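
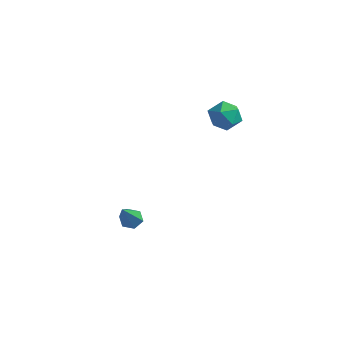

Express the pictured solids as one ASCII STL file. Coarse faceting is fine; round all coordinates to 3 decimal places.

solid 
facet normal -0.446 0.726 0.524
outer loop
vertex -0.592 4.601 3.237
vertex -1.295 4.276 3.088
vertex -0.89 4.062 3.73
endloop
endfacet
facet normal 0.208 0.595 0.776
outer loop
vertex -0.592 4.601 3.237
vertex -0.89 4.062 3.73
vertex -0.125 4.042 3.54
endloop
endfacet
facet normal 0.675 0.696 0.245
outer loop
vertex -0.592 4.601 3.237
vertex -0.125 4.042 3.54
vertex -0.057 4.243 2.781
endloop
endfacet
facet normal 0.308 0.890 -0.338
outer loop
vertex -0.592 4.601 3.237
vertex -0.057 4.243 2.781
vertex -0.781 4.387 2.501
endloop
endfacet
facet normal -0.385 0.908 -0.165
outer loop
vertex -0.592 4.601 3.237
vertex -0.781 4.387 2.501
vertex -1.295 4.276 3.088
endloop
endfacet
facet normal 0.238 -0.091 0.967
outer loop
vertex -0.125 4.042 3.54
vertex -0.89 4.062 3.73
vertex -0.539 3.373 3.579
endloop
endfacet
facet normal -0.821 0.121 0.558
outer loop
vertex -0.89 4.062 3.73
vertex -1.295 4.276 3.088
vertex -1.263 3.517 3.299
endloop
endfacet
facet normal -0.722 0.415 -0.554
outer loop
vertex -1.295 4.276 3.088
vertex -0.781 4.387 2.501
vertex -1.195 3.718 2.54
endloop
endfacet
facet normal 0.399 0.385 -0.832
outer loop
vertex -0.781 4.387 2.501
vertex -0.057 4.243 2.781
vertex -0.43 3.698 2.35
endloop
endfacet
facet normal 0.992 0.072 0.108
outer loop
vertex -0.057 4.243 2.781
vertex -0.125 4.042 3.54
vertex -0.025 3.484 2.992
endloop
endfacet
facet normal -0.308 -0.890 0.338
outer loop
vertex -0.728 3.159 2.843
vertex -0.539 3.373 3.579
vertex -1.263 3.517 3.299
endloop
endfacet
facet normal -0.675 -0.696 -0.245
outer loop
vertex -0.728 3.159 2.843
vertex -1.263 3.517 3.299
vertex -1.195 3.718 2.54
endloop
endfacet
facet normal -0.208 -0.595 -0.776
outer loop
vertex -0.728 3.159 2.843
vertex -1.195 3.718 2.54
vertex -0.43 3.698 2.35
endloop
endfacet
facet normal 0.446 -0.726 -0.524
outer loop
vertex -0.728 3.159 2.843
vertex -0.43 3.698 2.35
vertex -0.025 3.484 2.992
endloop
endfacet
facet normal 0.385 -0.908 0.165
outer loop
vertex -0.728 3.159 2.843
vertex -0.025 3.484 2.992
vertex -0.539 3.373 3.579
endloop
endfacet
facet normal -0.399 -0.385 0.832
outer loop
vertex -1.263 3.517 3.299
vertex -0.539 3.373 3.579
vertex -0.89 4.062 3.73
endloop
endfacet
facet normal -0.992 -0.072 -0.108
outer loop
vertex -1.195 3.718 2.54
vertex -1.263 3.517 3.299
vertex -1.295 4.276 3.088
endloop
endfacet
facet normal -0.238 0.091 -0.967
outer loop
vertex -0.43 3.698 2.35
vertex -1.195 3.718 2.54
vertex -0.781 4.387 2.501
endloop
endfacet
facet normal 0.821 -0.121 -0.558
outer loop
vertex -0.025 3.484 2.992
vertex -0.43 3.698 2.35
vertex -0.057 4.243 2.781
endloop
endfacet
facet normal 0.722 -0.415 0.554
outer loop
vertex -0.539 3.373 3.579
vertex -0.025 3.484 2.992
vertex -0.125 4.042 3.54
endloop
endfacet
facet normal -0.255 0.595 -0.762
outer loop
vertex -1.564 -1.013 -1.272
vertex -1.895 -0.78 -0.979
vertex -1.425 -0.613 -1.006
endloop
endfacet
facet normal 0.958 -0.192 -0.213
outer loop
vertex -1.564 -1.013 -1.272
vertex -1.425 -0.613 -1.006
vertex -1.345 -2.06 0.659
endloop
endfacet
facet normal -0.255 0.595 -0.762
outer loop
vertex -1.425 -0.613 -1.006
vertex -1.895 -0.78 -0.979
vertex -1.756 -0.38 -0.713
endloop
endfacet
facet normal 0.741 0.524 0.420
outer loop
vertex -1.425 -0.613 -1.006
vertex -1.756 -0.38 -0.713
vertex -1.345 -2.06 0.659
endloop
endfacet
facet normal -0.256 0.595 -0.761
outer loop
vertex -1.756 -0.38 -0.713
vertex -1.895 -0.78 -0.979
vertex -2.227 -0.547 -0.685
endloop
endfacet
facet normal -0.166 0.599 0.783
outer loop
vertex -1.756 -0.38 -0.713
vertex -2.227 -0.547 -0.685
vertex -1.345 -2.06 0.659
endloop
endfacet
facet normal -0.256 0.595 -0.761
outer loop
vertex -2.227 -0.547 -0.685
vertex -1.895 -0.78 -0.979
vertex -2.366 -0.947 -0.951
endloop
endfacet
facet normal -0.857 -0.044 0.513
outer loop
vertex -2.227 -0.547 -0.685
vertex -2.366 -0.947 -0.951
vertex -1.345 -2.06 0.659
endloop
endfacet
facet normal -0.256 0.595 -0.761
outer loop
vertex -2.366 -0.947 -0.951
vertex -1.895 -0.78 -0.979
vertex -2.034 -1.18 -1.245
endloop
endfacet
facet normal -0.639 -0.760 -0.120
outer loop
vertex -2.366 -0.947 -0.951
vertex -2.034 -1.18 -1.245
vertex -1.345 -2.06 0.659
endloop
endfacet
facet normal -0.255 0.595 -0.762
outer loop
vertex -2.034 -1.18 -1.245
vertex -1.895 -0.78 -0.979
vertex -1.564 -1.013 -1.272
endloop
endfacet
facet normal 0.269 -0.834 -0.483
outer loop
vertex -2.034 -1.18 -1.245
vertex -1.564 -1.013 -1.272
vertex -1.345 -2.06 0.659
endloop
endfacet

endsolid


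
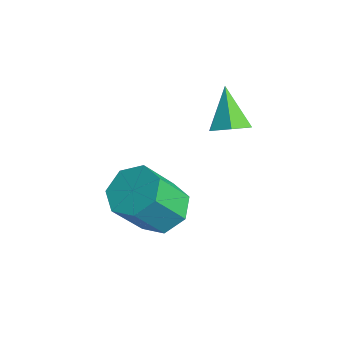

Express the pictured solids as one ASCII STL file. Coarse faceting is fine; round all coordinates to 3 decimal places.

solid 
facet normal 0.036 0.556 -0.830
outer loop
vertex 0.53 -3.383 -4.511
vertex -0.237 -2.902 -4.222
vertex 0.679 -2.712 -4.055
endloop
endfacet
facet normal 0.983 -0.169 -0.072
outer loop
vertex 0.53 -3.383 -4.511
vertex 0.679 -2.712 -4.055
vertex 0.464 -4.419 -2.968
endloop
endfacet
facet normal 0.983 -0.169 -0.072
outer loop
vertex 0.464 -4.419 -2.968
vertex 0.679 -2.712 -4.055
vertex 0.613 -3.748 -2.512
endloop
endfacet
facet normal -0.035 -0.556 0.830
outer loop
vertex 0.464 -4.419 -2.968
vertex 0.613 -3.748 -2.512
vertex -0.303 -3.938 -2.678
endloop
endfacet
facet normal 0.036 0.557 -0.829
outer loop
vertex 0.679 -2.712 -4.055
vertex -0.237 -2.902 -4.222
vertex 0.139 -2.185 -3.724
endloop
endfacet
facet normal 0.754 0.530 0.388
outer loop
vertex 0.679 -2.712 -4.055
vertex 0.139 -2.185 -3.724
vertex 0.613 -3.748 -2.512
endloop
endfacet
facet normal 0.754 0.530 0.388
outer loop
vertex 0.613 -3.748 -2.512
vertex 0.139 -2.185 -3.724
vertex 0.073 -3.221 -2.181
endloop
endfacet
facet normal -0.035 -0.557 0.830
outer loop
vertex 0.613 -3.748 -2.512
vertex 0.073 -3.221 -2.181
vertex -0.303 -3.938 -2.678
endloop
endfacet
facet normal 0.035 0.557 -0.829
outer loop
vertex 0.139 -2.185 -3.724
vertex -0.237 -2.902 -4.222
vertex -0.685 -2.198 -3.768
endloop
endfacet
facet normal -0.043 0.830 0.556
outer loop
vertex 0.139 -2.185 -3.724
vertex -0.685 -2.198 -3.768
vertex 0.073 -3.221 -2.181
endloop
endfacet
facet normal -0.043 0.830 0.556
outer loop
vertex 0.073 -3.221 -2.181
vertex -0.685 -2.198 -3.768
vertex -0.751 -3.234 -2.225
endloop
endfacet
facet normal -0.036 -0.557 0.830
outer loop
vertex 0.073 -3.221 -2.181
vertex -0.751 -3.234 -2.225
vertex -0.303 -3.938 -2.678
endloop
endfacet
facet normal 0.035 0.557 -0.829
outer loop
vertex -0.685 -2.198 -3.768
vertex -0.237 -2.902 -4.222
vertex -1.171 -2.74 -4.153
endloop
endfacet
facet normal -0.807 0.506 0.305
outer loop
vertex -0.685 -2.198 -3.768
vertex -1.171 -2.74 -4.153
vertex -0.751 -3.234 -2.225
endloop
endfacet
facet normal -0.807 0.506 0.305
outer loop
vertex -0.751 -3.234 -2.225
vertex -1.171 -2.74 -4.153
vertex -1.237 -3.777 -2.61
endloop
endfacet
facet normal -0.036 -0.557 0.830
outer loop
vertex -0.751 -3.234 -2.225
vertex -1.237 -3.777 -2.61
vertex -0.303 -3.938 -2.678
endloop
endfacet
facet normal 0.035 0.557 -0.830
outer loop
vertex -1.171 -2.74 -4.153
vertex -0.237 -2.902 -4.222
vertex -0.954 -3.405 -4.59
endloop
endfacet
facet normal -0.964 -0.199 -0.175
outer loop
vertex -1.171 -2.74 -4.153
vertex -0.954 -3.405 -4.59
vertex -1.237 -3.777 -2.61
endloop
endfacet
facet normal -0.964 -0.200 -0.175
outer loop
vertex -1.237 -3.777 -2.61
vertex -0.954 -3.405 -4.59
vertex -1.02 -4.441 -3.047
endloop
endfacet
facet normal -0.036 -0.558 0.829
outer loop
vertex -1.237 -3.777 -2.61
vertex -1.02 -4.441 -3.047
vertex -0.303 -3.938 -2.678
endloop
endfacet
facet normal 0.035 0.557 -0.830
outer loop
vertex -0.954 -3.405 -4.59
vertex -0.237 -2.902 -4.222
vertex -0.197 -3.691 -4.75
endloop
endfacet
facet normal -0.396 -0.755 -0.524
outer loop
vertex -0.954 -3.405 -4.59
vertex -0.197 -3.691 -4.75
vertex -1.02 -4.441 -3.047
endloop
endfacet
facet normal -0.395 -0.755 -0.523
outer loop
vertex -1.02 -4.441 -3.047
vertex -0.197 -3.691 -4.75
vertex -0.263 -4.727 -3.206
endloop
endfacet
facet normal -0.036 -0.557 0.830
outer loop
vertex -1.02 -4.441 -3.047
vertex -0.263 -4.727 -3.206
vertex -0.303 -3.938 -2.678
endloop
endfacet
facet normal 0.037 0.557 -0.830
outer loop
vertex -0.197 -3.691 -4.75
vertex -0.237 -2.902 -4.222
vertex 0.53 -3.383 -4.511
endloop
endfacet
facet normal 0.471 -0.742 -0.477
outer loop
vertex -0.197 -3.691 -4.75
vertex 0.53 -3.383 -4.511
vertex -0.263 -4.727 -3.206
endloop
endfacet
facet normal 0.471 -0.742 -0.478
outer loop
vertex -0.263 -4.727 -3.206
vertex 0.53 -3.383 -4.511
vertex 0.464 -4.419 -2.968
endloop
endfacet
facet normal -0.036 -0.557 0.830
outer loop
vertex -0.263 -4.727 -3.206
vertex 0.464 -4.419 -2.968
vertex -0.303 -3.938 -2.678
endloop
endfacet
facet normal 0.645 -0.328 -0.690
outer loop
vertex 0.843 -1.19 -0.265
vertex 0.43 -0.91 -0.784
vertex 0.952 -0.513 -0.485
endloop
endfacet
facet normal 0.448 0.210 0.869
outer loop
vertex 0.843 -1.19 -0.265
vertex 0.952 -0.513 -0.485
vertex -0.55 -0.41 0.264
endloop
endfacet
facet normal 0.645 -0.330 -0.689
outer loop
vertex 0.952 -0.513 -0.485
vertex 0.43 -0.91 -0.784
vertex 0.54 -0.233 -1.005
endloop
endfacet
facet normal 0.223 0.921 0.320
outer loop
vertex 0.952 -0.513 -0.485
vertex 0.54 -0.233 -1.005
vertex -0.55 -0.41 0.264
endloop
endfacet
facet normal 0.645 -0.330 -0.689
outer loop
vertex 0.54 -0.233 -1.005
vertex 0.43 -0.91 -0.784
vertex 0.018 -0.63 -1.304
endloop
endfacet
facet normal -0.470 0.835 -0.287
outer loop
vertex 0.54 -0.233 -1.005
vertex 0.018 -0.63 -1.304
vertex -0.55 -0.41 0.264
endloop
endfacet
facet normal 0.646 -0.329 -0.689
outer loop
vertex 0.018 -0.63 -1.304
vertex 0.43 -0.91 -0.784
vertex -0.091 -1.306 -1.083
endloop
endfacet
facet normal -0.938 0.038 -0.345
outer loop
vertex 0.018 -0.63 -1.304
vertex -0.091 -1.306 -1.083
vertex -0.55 -0.41 0.264
endloop
endfacet
facet normal 0.645 -0.328 -0.690
outer loop
vertex -0.091 -1.306 -1.083
vertex 0.43 -0.91 -0.784
vertex 0.321 -1.587 -0.564
endloop
endfacet
facet normal -0.713 -0.671 0.203
outer loop
vertex -0.091 -1.306 -1.083
vertex 0.321 -1.587 -0.564
vertex -0.55 -0.41 0.264
endloop
endfacet
facet normal 0.645 -0.328 -0.690
outer loop
vertex 0.321 -1.587 -0.564
vertex 0.43 -0.91 -0.784
vertex 0.843 -1.19 -0.265
endloop
endfacet
facet normal -0.020 -0.585 0.811
outer loop
vertex 0.321 -1.587 -0.564
vertex 0.843 -1.19 -0.265
vertex -0.55 -0.41 0.264
endloop
endfacet

endsolid


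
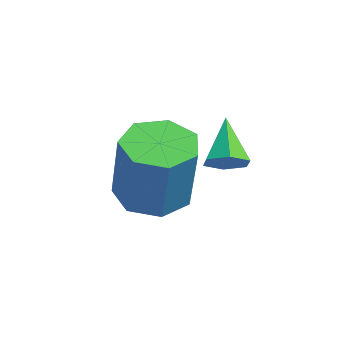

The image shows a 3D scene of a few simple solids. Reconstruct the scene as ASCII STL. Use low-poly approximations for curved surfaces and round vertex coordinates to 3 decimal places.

solid 
facet normal 0.675 -0.169 -0.718
outer loop
vertex 3.5 -2.976 -0.889
vertex 3.119 -2.94 -1.256
vertex 3.386 -2.506 -1.107
endloop
endfacet
facet normal 0.440 0.463 0.769
outer loop
vertex 3.5 -2.976 -0.889
vertex 3.386 -2.506 -1.107
vertex 2.241 -2.72 -0.324
endloop
endfacet
facet normal 0.676 -0.170 -0.717
outer loop
vertex 3.386 -2.506 -1.107
vertex 3.119 -2.94 -1.256
vertex 3.005 -2.471 -1.475
endloop
endfacet
facet normal -0.070 0.984 0.166
outer loop
vertex 3.386 -2.506 -1.107
vertex 3.005 -2.471 -1.475
vertex 2.241 -2.72 -0.324
endloop
endfacet
facet normal 0.676 -0.170 -0.717
outer loop
vertex 3.005 -2.471 -1.475
vertex 3.119 -2.94 -1.256
vertex 2.739 -2.904 -1.623
endloop
endfacet
facet normal -0.734 0.575 -0.363
outer loop
vertex 3.005 -2.471 -1.475
vertex 2.739 -2.904 -1.623
vertex 2.241 -2.72 -0.324
endloop
endfacet
facet normal 0.676 -0.169 -0.717
outer loop
vertex 2.739 -2.904 -1.623
vertex 3.119 -2.94 -1.256
vertex 2.853 -3.373 -1.405
endloop
endfacet
facet normal -0.890 -0.352 -0.291
outer loop
vertex 2.739 -2.904 -1.623
vertex 2.853 -3.373 -1.405
vertex 2.241 -2.72 -0.324
endloop
endfacet
facet normal 0.676 -0.168 -0.718
outer loop
vertex 2.853 -3.373 -1.405
vertex 3.119 -2.94 -1.256
vertex 3.234 -3.409 -1.038
endloop
endfacet
facet normal -0.381 -0.871 0.310
outer loop
vertex 2.853 -3.373 -1.405
vertex 3.234 -3.409 -1.038
vertex 2.241 -2.72 -0.324
endloop
endfacet
facet normal 0.676 -0.168 -0.718
outer loop
vertex 3.234 -3.409 -1.038
vertex 3.119 -2.94 -1.256
vertex 3.5 -2.976 -0.889
endloop
endfacet
facet normal 0.283 -0.463 0.840
outer loop
vertex 3.234 -3.409 -1.038
vertex 3.5 -2.976 -0.889
vertex 2.241 -2.72 -0.324
endloop
endfacet
facet normal -0.401 0.015 -0.916
outer loop
vertex 1.153 -4.65 -3.457
vertex 0.631 -3.944 -3.217
vertex 1.464 -3.935 -3.582
endloop
endfacet
facet normal 0.827 -0.424 -0.369
outer loop
vertex 1.153 -4.65 -3.457
vertex 1.464 -3.935 -3.582
vertex 1.991 -4.681 -1.543
endloop
endfacet
facet normal 0.826 -0.426 -0.369
outer loop
vertex 1.991 -4.681 -1.543
vertex 1.464 -3.935 -3.582
vertex 2.303 -3.967 -1.668
endloop
endfacet
facet normal 0.401 -0.015 0.916
outer loop
vertex 1.991 -4.681 -1.543
vertex 2.303 -3.967 -1.668
vertex 1.469 -3.976 -1.303
endloop
endfacet
facet normal -0.401 0.015 -0.916
outer loop
vertex 1.464 -3.935 -3.582
vertex 0.631 -3.944 -3.217
vertex 1.148 -3.227 -3.432
endloop
endfacet
facet normal 0.824 0.443 -0.354
outer loop
vertex 1.464 -3.935 -3.582
vertex 1.148 -3.227 -3.432
vertex 2.303 -3.967 -1.668
endloop
endfacet
facet normal 0.824 0.443 -0.354
outer loop
vertex 2.303 -3.967 -1.668
vertex 1.148 -3.227 -3.432
vertex 1.987 -3.259 -1.518
endloop
endfacet
facet normal 0.401 -0.015 0.916
outer loop
vertex 2.303 -3.967 -1.668
vertex 1.987 -3.259 -1.518
vertex 1.469 -3.976 -1.303
endloop
endfacet
facet normal -0.402 0.015 -0.916
outer loop
vertex 1.148 -3.227 -3.432
vertex 0.631 -3.944 -3.217
vertex 0.443 -3.059 -3.12
endloop
endfacet
facet normal 0.201 0.977 -0.072
outer loop
vertex 1.148 -3.227 -3.432
vertex 0.443 -3.059 -3.12
vertex 1.987 -3.259 -1.518
endloop
endfacet
facet normal 0.201 0.977 -0.072
outer loop
vertex 1.987 -3.259 -1.518
vertex 0.443 -3.059 -3.12
vertex 1.281 -3.091 -1.206
endloop
endfacet
facet normal 0.401 -0.015 0.916
outer loop
vertex 1.987 -3.259 -1.518
vertex 1.281 -3.091 -1.206
vertex 1.469 -3.976 -1.303
endloop
endfacet
facet normal -0.401 0.015 -0.916
outer loop
vertex 0.443 -3.059 -3.12
vertex 0.631 -3.944 -3.217
vertex -0.121 -3.558 -2.881
endloop
endfacet
facet normal -0.574 0.775 0.264
outer loop
vertex 0.443 -3.059 -3.12
vertex -0.121 -3.558 -2.881
vertex 1.281 -3.091 -1.206
endloop
endfacet
facet normal -0.573 0.776 0.264
outer loop
vertex 1.281 -3.091 -1.206
vertex -0.121 -3.558 -2.881
vertex 0.717 -3.589 -0.967
endloop
endfacet
facet normal 0.401 -0.015 0.916
outer loop
vertex 1.281 -3.091 -1.206
vertex 0.717 -3.589 -0.967
vertex 1.469 -3.976 -1.303
endloop
endfacet
facet normal -0.401 0.015 -0.916
outer loop
vertex -0.121 -3.558 -2.881
vertex 0.631 -3.944 -3.217
vertex -0.119 -4.347 -2.895
endloop
endfacet
facet normal -0.916 -0.009 0.401
outer loop
vertex -0.121 -3.558 -2.881
vertex -0.119 -4.347 -2.895
vertex 0.717 -3.589 -0.967
endloop
endfacet
facet normal -0.916 -0.009 0.401
outer loop
vertex 0.717 -3.589 -0.967
vertex -0.119 -4.347 -2.895
vertex 0.719 -4.379 -0.981
endloop
endfacet
facet normal 0.401 -0.015 0.916
outer loop
vertex 0.717 -3.589 -0.967
vertex 0.719 -4.379 -0.981
vertex 1.469 -3.976 -1.303
endloop
endfacet
facet normal -0.402 0.016 -0.916
outer loop
vertex -0.119 -4.347 -2.895
vertex 0.631 -3.944 -3.217
vertex 0.448 -4.833 -3.152
endloop
endfacet
facet normal -0.569 -0.788 0.236
outer loop
vertex -0.119 -4.347 -2.895
vertex 0.448 -4.833 -3.152
vertex 0.719 -4.379 -0.981
endloop
endfacet
facet normal -0.569 -0.788 0.236
outer loop
vertex 0.719 -4.379 -0.981
vertex 0.448 -4.833 -3.152
vertex 1.286 -4.865 -1.237
endloop
endfacet
facet normal 0.401 -0.015 0.916
outer loop
vertex 0.719 -4.379 -0.981
vertex 1.286 -4.865 -1.237
vertex 1.469 -3.976 -1.303
endloop
endfacet
facet normal -0.400 0.015 -0.916
outer loop
vertex 0.448 -4.833 -3.152
vertex 0.631 -3.944 -3.217
vertex 1.153 -4.65 -3.457
endloop
endfacet
facet normal 0.206 -0.973 -0.107
outer loop
vertex 0.448 -4.833 -3.152
vertex 1.153 -4.65 -3.457
vertex 1.286 -4.865 -1.237
endloop
endfacet
facet normal 0.208 -0.972 -0.107
outer loop
vertex 1.286 -4.865 -1.237
vertex 1.153 -4.65 -3.457
vertex 1.991 -4.681 -1.543
endloop
endfacet
facet normal 0.401 -0.015 0.916
outer loop
vertex 1.286 -4.865 -1.237
vertex 1.991 -4.681 -1.543
vertex 1.469 -3.976 -1.303
endloop
endfacet

endsolid


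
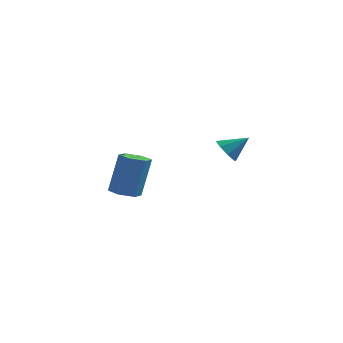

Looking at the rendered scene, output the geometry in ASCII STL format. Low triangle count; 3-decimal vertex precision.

solid 
facet normal -0.191 -0.240 -0.952
outer loop
vertex -1.988 3.564 -4.392
vertex -2.646 3.397 -4.218
vertex -2.49 4.051 -4.414
endloop
endfacet
facet normal 0.670 0.677 -0.303
outer loop
vertex -1.988 3.564 -4.392
vertex -2.49 4.051 -4.414
vertex -1.617 4.029 -2.535
endloop
endfacet
facet normal 0.671 0.676 -0.304
outer loop
vertex -1.617 4.029 -2.535
vertex -2.49 4.051 -4.414
vertex -2.119 4.517 -2.557
endloop
endfacet
facet normal 0.190 0.239 0.952
outer loop
vertex -1.617 4.029 -2.535
vertex -2.119 4.517 -2.557
vertex -2.274 3.863 -2.362
endloop
endfacet
facet normal -0.192 -0.240 -0.952
outer loop
vertex -2.49 4.051 -4.414
vertex -2.646 3.397 -4.218
vertex -3.147 3.885 -4.24
endloop
endfacet
facet normal -0.285 0.942 -0.179
outer loop
vertex -2.49 4.051 -4.414
vertex -3.147 3.885 -4.24
vertex -2.119 4.517 -2.557
endloop
endfacet
facet normal -0.286 0.941 -0.179
outer loop
vertex -2.119 4.517 -2.557
vertex -3.147 3.885 -4.24
vertex -2.776 4.35 -2.384
endloop
endfacet
facet normal 0.190 0.239 0.952
outer loop
vertex -2.119 4.517 -2.557
vertex -2.776 4.35 -2.384
vertex -2.274 3.863 -2.362
endloop
endfacet
facet normal -0.190 -0.238 -0.952
outer loop
vertex -3.147 3.885 -4.24
vertex -2.646 3.397 -4.218
vertex -3.303 3.231 -4.045
endloop
endfacet
facet normal -0.956 0.265 0.125
outer loop
vertex -3.147 3.885 -4.24
vertex -3.303 3.231 -4.045
vertex -2.776 4.35 -2.384
endloop
endfacet
facet normal -0.956 0.265 0.125
outer loop
vertex -2.776 4.35 -2.384
vertex -3.303 3.231 -4.045
vertex -2.932 3.696 -2.188
endloop
endfacet
facet normal 0.191 0.240 0.952
outer loop
vertex -2.776 4.35 -2.384
vertex -2.932 3.696 -2.188
vertex -2.274 3.863 -2.362
endloop
endfacet
facet normal -0.190 -0.239 -0.952
outer loop
vertex -3.303 3.231 -4.045
vertex -2.646 3.397 -4.218
vertex -2.801 2.743 -4.023
endloop
endfacet
facet normal -0.671 -0.677 0.303
outer loop
vertex -3.303 3.231 -4.045
vertex -2.801 2.743 -4.023
vertex -2.932 3.696 -2.188
endloop
endfacet
facet normal -0.670 -0.677 0.304
outer loop
vertex -2.932 3.696 -2.188
vertex -2.801 2.743 -4.023
vertex -2.43 3.209 -2.166
endloop
endfacet
facet normal 0.191 0.240 0.952
outer loop
vertex -2.932 3.696 -2.188
vertex -2.43 3.209 -2.166
vertex -2.274 3.863 -2.362
endloop
endfacet
facet normal -0.190 -0.239 -0.952
outer loop
vertex -2.801 2.743 -4.023
vertex -2.646 3.397 -4.218
vertex -2.144 2.91 -4.196
endloop
endfacet
facet normal 0.286 -0.941 0.179
outer loop
vertex -2.801 2.743 -4.023
vertex -2.144 2.91 -4.196
vertex -2.43 3.209 -2.166
endloop
endfacet
facet normal 0.285 -0.942 0.179
outer loop
vertex -2.43 3.209 -2.166
vertex -2.144 2.91 -4.196
vertex -1.773 3.375 -2.34
endloop
endfacet
facet normal 0.192 0.240 0.952
outer loop
vertex -2.43 3.209 -2.166
vertex -1.773 3.375 -2.34
vertex -2.274 3.863 -2.362
endloop
endfacet
facet normal -0.191 -0.240 -0.952
outer loop
vertex -2.144 2.91 -4.196
vertex -2.646 3.397 -4.218
vertex -1.988 3.564 -4.392
endloop
endfacet
facet normal 0.956 -0.265 -0.125
outer loop
vertex -2.144 2.91 -4.196
vertex -1.988 3.564 -4.392
vertex -1.773 3.375 -2.34
endloop
endfacet
facet normal 0.956 -0.265 -0.125
outer loop
vertex -1.773 3.375 -2.34
vertex -1.988 3.564 -4.392
vertex -1.617 4.029 -2.535
endloop
endfacet
facet normal 0.190 0.238 0.952
outer loop
vertex -1.773 3.375 -2.34
vertex -1.617 4.029 -2.535
vertex -2.274 3.863 -2.362
endloop
endfacet
facet normal -0.773 -0.231 -0.591
outer loop
vertex 2.39 -1.422 -0.05
vertex 2.016 -1.434 0.444
vertex 2.195 -1.0 0.04
endloop
endfacet
facet normal 0.790 0.453 -0.413
outer loop
vertex 2.39 -1.422 -0.05
vertex 2.195 -1.0 0.04
vertex 2.844 -1.186 1.076
endloop
endfacet
facet normal -0.773 -0.231 -0.590
outer loop
vertex 2.195 -1.0 0.04
vertex 2.016 -1.434 0.444
vertex 1.895 -0.831 0.367
endloop
endfacet
facet normal 0.409 0.908 -0.093
outer loop
vertex 2.195 -1.0 0.04
vertex 1.895 -0.831 0.367
vertex 2.844 -1.186 1.076
endloop
endfacet
facet normal -0.773 -0.231 -0.591
outer loop
vertex 1.895 -0.831 0.367
vertex 2.016 -1.434 0.444
vertex 1.666 -1.016 0.739
endloop
endfacet
facet normal 0.002 0.895 0.446
outer loop
vertex 1.895 -0.831 0.367
vertex 1.666 -1.016 0.739
vertex 2.844 -1.186 1.076
endloop
endfacet
facet normal -0.774 -0.231 -0.590
outer loop
vertex 1.666 -1.016 0.739
vertex 2.016 -1.434 0.444
vertex 1.642 -1.446 0.939
endloop
endfacet
facet normal -0.192 0.423 0.886
outer loop
vertex 1.666 -1.016 0.739
vertex 1.642 -1.446 0.939
vertex 2.844 -1.186 1.076
endloop
endfacet
facet normal -0.773 -0.233 -0.590
outer loop
vertex 1.642 -1.446 0.939
vertex 2.016 -1.434 0.444
vertex 1.838 -1.869 0.849
endloop
endfacet
facet normal -0.060 -0.234 0.970
outer loop
vertex 1.642 -1.446 0.939
vertex 1.838 -1.869 0.849
vertex 2.844 -1.186 1.076
endloop
endfacet
facet normal -0.773 -0.233 -0.590
outer loop
vertex 1.838 -1.869 0.849
vertex 2.016 -1.434 0.444
vertex 2.138 -2.037 0.522
endloop
endfacet
facet normal 0.322 -0.689 0.649
outer loop
vertex 1.838 -1.869 0.849
vertex 2.138 -2.037 0.522
vertex 2.844 -1.186 1.076
endloop
endfacet
facet normal -0.773 -0.233 -0.590
outer loop
vertex 2.138 -2.037 0.522
vertex 2.016 -1.434 0.444
vertex 2.367 -1.852 0.149
endloop
endfacet
facet normal 0.728 -0.676 0.111
outer loop
vertex 2.138 -2.037 0.522
vertex 2.367 -1.852 0.149
vertex 2.844 -1.186 1.076
endloop
endfacet
facet normal -0.773 -0.232 -0.591
outer loop
vertex 2.367 -1.852 0.149
vertex 2.016 -1.434 0.444
vertex 2.39 -1.422 -0.05
endloop
endfacet
facet normal 0.922 -0.202 -0.330
outer loop
vertex 2.367 -1.852 0.149
vertex 2.39 -1.422 -0.05
vertex 2.844 -1.186 1.076
endloop
endfacet

endsolid


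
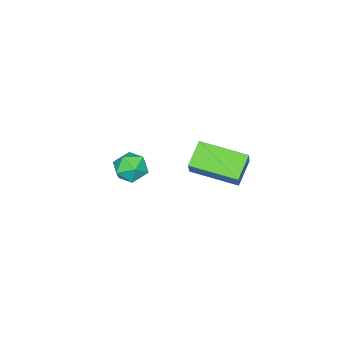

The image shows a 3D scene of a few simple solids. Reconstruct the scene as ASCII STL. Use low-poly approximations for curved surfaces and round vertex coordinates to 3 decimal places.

solid 
facet normal -0.896 -0.444 -0.018
outer loop
vertex 1.497 -1.478 -2.467
vertex 1.831 -2.14 -2.764
vertex 1.768 -2.045 -1.973
endloop
endfacet
facet normal -0.859 0.034 0.511
outer loop
vertex 1.497 -1.478 -2.467
vertex 1.768 -2.045 -1.973
vertex 1.898 -1.275 -1.806
endloop
endfacet
facet normal -0.708 0.670 0.223
outer loop
vertex 1.497 -1.478 -2.467
vertex 1.898 -1.275 -1.806
vertex 2.042 -0.894 -2.493
endloop
endfacet
facet normal -0.651 0.586 -0.482
outer loop
vertex 1.497 -1.478 -2.467
vertex 2.042 -0.894 -2.493
vertex 2.0 -1.428 -3.085
endloop
endfacet
facet normal -0.767 -0.103 -0.633
outer loop
vertex 1.497 -1.478 -2.467
vertex 2.0 -1.428 -3.085
vertex 1.831 -2.14 -2.764
endloop
endfacet
facet normal -0.317 -0.150 0.937
outer loop
vertex 1.898 -1.275 -1.806
vertex 1.768 -2.045 -1.973
vertex 2.48 -1.812 -1.695
endloop
endfacet
facet normal -0.377 -0.923 0.081
outer loop
vertex 1.768 -2.045 -1.973
vertex 1.831 -2.14 -2.764
vertex 2.438 -2.346 -2.287
endloop
endfacet
facet normal -0.169 -0.372 -0.913
outer loop
vertex 1.831 -2.14 -2.764
vertex 2.0 -1.428 -3.085
vertex 2.582 -1.965 -2.974
endloop
endfacet
facet normal 0.019 0.742 -0.670
outer loop
vertex 2.0 -1.428 -3.085
vertex 2.042 -0.894 -2.493
vertex 2.712 -1.195 -2.807
endloop
endfacet
facet normal -0.073 0.879 0.472
outer loop
vertex 2.042 -0.894 -2.493
vertex 1.898 -1.275 -1.806
vertex 2.649 -1.1 -2.016
endloop
endfacet
facet normal 0.651 -0.586 0.482
outer loop
vertex 2.983 -1.762 -2.313
vertex 2.48 -1.812 -1.695
vertex 2.438 -2.346 -2.287
endloop
endfacet
facet normal 0.708 -0.670 -0.223
outer loop
vertex 2.983 -1.762 -2.313
vertex 2.438 -2.346 -2.287
vertex 2.582 -1.965 -2.974
endloop
endfacet
facet normal 0.859 -0.034 -0.511
outer loop
vertex 2.983 -1.762 -2.313
vertex 2.582 -1.965 -2.974
vertex 2.712 -1.195 -2.807
endloop
endfacet
facet normal 0.896 0.444 0.018
outer loop
vertex 2.983 -1.762 -2.313
vertex 2.712 -1.195 -2.807
vertex 2.649 -1.1 -2.016
endloop
endfacet
facet normal 0.767 0.103 0.633
outer loop
vertex 2.983 -1.762 -2.313
vertex 2.649 -1.1 -2.016
vertex 2.48 -1.812 -1.695
endloop
endfacet
facet normal -0.019 -0.742 0.670
outer loop
vertex 2.438 -2.346 -2.287
vertex 2.48 -1.812 -1.695
vertex 1.768 -2.045 -1.973
endloop
endfacet
facet normal 0.073 -0.879 -0.472
outer loop
vertex 2.582 -1.965 -2.974
vertex 2.438 -2.346 -2.287
vertex 1.831 -2.14 -2.764
endloop
endfacet
facet normal 0.317 0.150 -0.937
outer loop
vertex 2.712 -1.195 -2.807
vertex 2.582 -1.965 -2.974
vertex 2.0 -1.428 -3.085
endloop
endfacet
facet normal 0.377 0.923 -0.081
outer loop
vertex 2.649 -1.1 -2.016
vertex 2.712 -1.195 -2.807
vertex 2.042 -0.894 -2.493
endloop
endfacet
facet normal 0.169 0.372 0.913
outer loop
vertex 2.48 -1.812 -1.695
vertex 2.649 -1.1 -2.016
vertex 1.898 -1.275 -1.806
endloop
endfacet
facet normal -0.507 -0.305 -0.806
outer loop
vertex 2.206 1.688 0.393
vertex 1.613 3.528 0.07
vertex 3.174 1.88 -0.289
endloop
endfacet
facet normal 0.302 -0.939 0.165
outer loop
vertex 3.727 2.212 0.59
vertex 2.206 1.688 0.393
vertex 3.174 1.88 -0.289
endloop
endfacet
facet normal -0.507 -0.305 -0.806
outer loop
vertex 3.174 1.88 -0.289
vertex 1.613 3.528 0.07
vertex 2.582 3.72 -0.612
endloop
endfacet
facet normal 0.807 0.160 -0.568
outer loop
vertex 2.582 3.72 -0.612
vertex 3.727 2.212 0.59
vertex 3.174 1.88 -0.289
endloop
endfacet
facet normal -0.807 -0.160 0.568
outer loop
vertex 2.206 1.688 0.393
vertex 2.166 3.86 0.949
vertex 1.613 3.528 0.07
endloop
endfacet
facet normal 0.302 -0.939 0.165
outer loop
vertex 2.758 2.02 1.272
vertex 2.206 1.688 0.393
vertex 3.727 2.212 0.59
endloop
endfacet
facet normal -0.808 -0.160 0.568
outer loop
vertex 2.758 2.02 1.272
vertex 2.166 3.86 0.949
vertex 2.206 1.688 0.393
endloop
endfacet
facet normal -0.302 0.939 -0.165
outer loop
vertex 1.613 3.528 0.07
vertex 2.166 3.86 0.949
vertex 2.582 3.72 -0.612
endloop
endfacet
facet normal 0.807 0.161 -0.568
outer loop
vertex 3.134 4.052 0.267
vertex 3.727 2.212 0.59
vertex 2.582 3.72 -0.612
endloop
endfacet
facet normal -0.302 0.939 -0.165
outer loop
vertex 2.582 3.72 -0.612
vertex 2.166 3.86 0.949
vertex 3.134 4.052 0.267
endloop
endfacet
facet normal 0.507 0.305 0.806
outer loop
vertex 3.134 4.052 0.267
vertex 2.758 2.02 1.272
vertex 3.727 2.212 0.59
endloop
endfacet
facet normal 0.507 0.305 0.806
outer loop
vertex 2.166 3.86 0.949
vertex 2.758 2.02 1.272
vertex 3.134 4.052 0.267
endloop
endfacet

endsolid


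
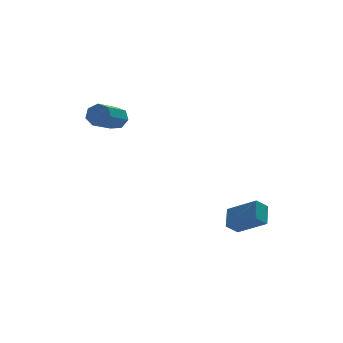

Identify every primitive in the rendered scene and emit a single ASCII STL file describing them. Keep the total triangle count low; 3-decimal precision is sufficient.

solid 
facet normal -0.747 -0.104 0.657
outer loop
vertex 1.611 -4.04 -2.293
vertex 2.027 -3.136 -1.677
vertex 0.599 -2.913 -3.264
endloop
endfacet
facet normal -0.355 -0.773 -0.526
outer loop
vertex 1.233 -2.824 -3.823
vertex 1.611 -4.04 -2.293
vertex 0.599 -2.913 -3.264
endloop
endfacet
facet normal -0.747 -0.105 0.657
outer loop
vertex 0.599 -2.913 -3.264
vertex 2.027 -3.136 -1.677
vertex 1.014 -2.009 -2.648
endloop
endfacet
facet normal -0.563 0.626 -0.539
outer loop
vertex 1.014 -2.009 -2.648
vertex 1.233 -2.824 -3.823
vertex 0.599 -2.913 -3.264
endloop
endfacet
facet normal 0.563 -0.626 0.539
outer loop
vertex 1.611 -4.04 -2.293
vertex 2.661 -3.047 -2.236
vertex 2.027 -3.136 -1.677
endloop
endfacet
facet normal -0.355 -0.773 -0.526
outer loop
vertex 2.246 -3.951 -2.852
vertex 1.611 -4.04 -2.293
vertex 1.233 -2.824 -3.823
endloop
endfacet
facet normal 0.563 -0.626 0.540
outer loop
vertex 2.246 -3.951 -2.852
vertex 2.661 -3.047 -2.236
vertex 1.611 -4.04 -2.293
endloop
endfacet
facet normal 0.355 0.773 0.526
outer loop
vertex 2.027 -3.136 -1.677
vertex 2.661 -3.047 -2.236
vertex 1.014 -2.009 -2.648
endloop
endfacet
facet normal -0.563 0.626 -0.539
outer loop
vertex 1.649 -1.92 -3.207
vertex 1.233 -2.824 -3.823
vertex 1.014 -2.009 -2.648
endloop
endfacet
facet normal 0.355 0.772 0.526
outer loop
vertex 1.014 -2.009 -2.648
vertex 2.661 -3.047 -2.236
vertex 1.649 -1.92 -3.207
endloop
endfacet
facet normal 0.746 0.104 -0.657
outer loop
vertex 1.649 -1.92 -3.207
vertex 2.246 -3.951 -2.852
vertex 1.233 -2.824 -3.823
endloop
endfacet
facet normal 0.747 0.105 -0.657
outer loop
vertex 2.661 -3.047 -2.236
vertex 2.246 -3.951 -2.852
vertex 1.649 -1.92 -3.207
endloop
endfacet
facet normal 0.654 0.585 -0.480
outer loop
vertex -2.859 1.342 3.052
vertex -3.315 1.461 2.576
vertex -3.204 1.801 3.142
endloop
endfacet
facet normal 0.470 0.184 0.863
outer loop
vertex -2.859 1.342 3.052
vertex -3.204 1.801 3.142
vertex -4.069 0.261 3.941
endloop
endfacet
facet normal 0.469 0.185 0.864
outer loop
vertex -4.069 0.261 3.941
vertex -3.204 1.801 3.142
vertex -4.414 0.72 4.03
endloop
endfacet
facet normal -0.654 -0.585 0.480
outer loop
vertex -4.069 0.261 3.941
vertex -4.414 0.72 4.03
vertex -4.525 0.379 3.464
endloop
endfacet
facet normal 0.655 0.584 -0.479
outer loop
vertex -3.204 1.801 3.142
vertex -3.315 1.461 2.576
vertex -3.632 2.004 2.805
endloop
endfacet
facet normal -0.171 0.733 0.659
outer loop
vertex -3.204 1.801 3.142
vertex -3.632 2.004 2.805
vertex -4.414 0.72 4.03
endloop
endfacet
facet normal -0.170 0.732 0.659
outer loop
vertex -4.414 0.72 4.03
vertex -3.632 2.004 2.805
vertex -4.842 0.923 3.694
endloop
endfacet
facet normal -0.654 -0.584 0.480
outer loop
vertex -4.414 0.72 4.03
vertex -4.842 0.923 3.694
vertex -4.525 0.379 3.464
endloop
endfacet
facet normal 0.654 0.584 -0.481
outer loop
vertex -3.632 2.004 2.805
vertex -3.315 1.461 2.576
vertex -3.822 1.798 2.296
endloop
endfacet
facet normal -0.682 0.730 -0.041
outer loop
vertex -3.632 2.004 2.805
vertex -3.822 1.798 2.296
vertex -4.842 0.923 3.694
endloop
endfacet
facet normal -0.682 0.730 -0.041
outer loop
vertex -4.842 0.923 3.694
vertex -3.822 1.798 2.296
vertex -5.032 0.717 3.184
endloop
endfacet
facet normal -0.655 -0.584 0.480
outer loop
vertex -4.842 0.923 3.694
vertex -5.032 0.717 3.184
vertex -4.525 0.379 3.464
endloop
endfacet
facet normal 0.654 0.584 -0.481
outer loop
vertex -3.822 1.798 2.296
vertex -3.315 1.461 2.576
vertex -3.63 1.337 1.997
endloop
endfacet
facet normal -0.680 0.178 -0.711
outer loop
vertex -3.822 1.798 2.296
vertex -3.63 1.337 1.997
vertex -5.032 0.717 3.184
endloop
endfacet
facet normal -0.680 0.176 -0.711
outer loop
vertex -5.032 0.717 3.184
vertex -3.63 1.337 1.997
vertex -4.84 0.256 2.886
endloop
endfacet
facet normal -0.655 -0.583 0.481
outer loop
vertex -5.032 0.717 3.184
vertex -4.84 0.256 2.886
vertex -4.525 0.379 3.464
endloop
endfacet
facet normal 0.654 0.585 -0.481
outer loop
vertex -3.63 1.337 1.997
vertex -3.315 1.461 2.576
vertex -3.201 0.97 2.134
endloop
endfacet
facet normal -0.166 -0.509 -0.845
outer loop
vertex -3.63 1.337 1.997
vertex -3.201 0.97 2.134
vertex -4.84 0.256 2.886
endloop
endfacet
facet normal -0.166 -0.509 -0.845
outer loop
vertex -4.84 0.256 2.886
vertex -3.201 0.97 2.134
vertex -4.411 -0.111 3.023
endloop
endfacet
facet normal -0.654 -0.585 0.481
outer loop
vertex -4.84 0.256 2.886
vertex -4.411 -0.111 3.023
vertex -4.525 0.379 3.464
endloop
endfacet
facet normal 0.654 0.584 -0.480
outer loop
vertex -3.201 0.97 2.134
vertex -3.315 1.461 2.576
vertex -2.858 0.972 2.604
endloop
endfacet
facet normal 0.474 -0.812 -0.342
outer loop
vertex -3.201 0.97 2.134
vertex -2.858 0.972 2.604
vertex -4.411 -0.111 3.023
endloop
endfacet
facet normal 0.473 -0.811 -0.343
outer loop
vertex -4.411 -0.111 3.023
vertex -2.858 0.972 2.604
vertex -4.068 -0.109 3.492
endloop
endfacet
facet normal -0.654 -0.585 0.481
outer loop
vertex -4.411 -0.111 3.023
vertex -4.068 -0.109 3.492
vertex -4.525 0.379 3.464
endloop
endfacet
facet normal 0.654 0.584 -0.481
outer loop
vertex -2.858 0.972 2.604
vertex -3.315 1.461 2.576
vertex -2.859 1.342 3.052
endloop
endfacet
facet normal 0.756 -0.504 0.418
outer loop
vertex -2.858 0.972 2.604
vertex -2.859 1.342 3.052
vertex -4.068 -0.109 3.492
endloop
endfacet
facet normal 0.756 -0.504 0.417
outer loop
vertex -4.068 -0.109 3.492
vertex -2.859 1.342 3.052
vertex -4.069 0.261 3.941
endloop
endfacet
facet normal -0.654 -0.585 0.480
outer loop
vertex -4.068 -0.109 3.492
vertex -4.069 0.261 3.941
vertex -4.525 0.379 3.464
endloop
endfacet

endsolid


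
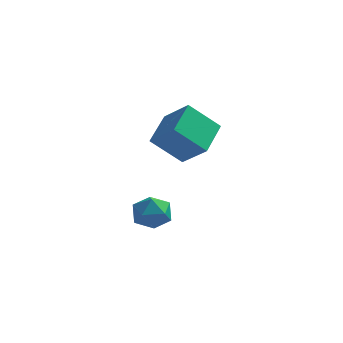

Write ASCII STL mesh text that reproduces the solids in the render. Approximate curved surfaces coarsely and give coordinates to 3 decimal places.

solid 
facet normal -0.435 -0.538 0.722
outer loop
vertex 0.011 2.945 -0.143
vertex 0.587 2.254 -0.311
vertex 0.81 2.896 0.302
endloop
endfacet
facet normal -0.473 0.160 0.867
outer loop
vertex 0.011 2.945 -0.143
vertex 0.81 2.896 0.302
vertex 0.509 3.701 -0.011
endloop
endfacet
facet normal -0.814 0.479 0.328
outer loop
vertex 0.011 2.945 -0.143
vertex 0.509 3.701 -0.011
vertex 0.1 3.557 -0.817
endloop
endfacet
facet normal -0.988 -0.022 -0.150
outer loop
vertex 0.011 2.945 -0.143
vertex 0.1 3.557 -0.817
vertex 0.148 2.662 -1.002
endloop
endfacet
facet normal -0.753 -0.651 0.094
outer loop
vertex 0.011 2.945 -0.143
vertex 0.148 2.662 -1.002
vertex 0.587 2.254 -0.311
endloop
endfacet
facet normal 0.193 0.417 0.888
outer loop
vertex 0.509 3.701 -0.011
vertex 0.81 2.896 0.302
vertex 1.392 3.478 -0.098
endloop
endfacet
facet normal 0.253 -0.713 0.654
outer loop
vertex 0.81 2.896 0.302
vertex 0.587 2.254 -0.311
vertex 1.44 2.583 -0.283
endloop
endfacet
facet normal -0.262 -0.895 -0.362
outer loop
vertex 0.587 2.254 -0.311
vertex 0.148 2.662 -1.002
vertex 1.031 2.439 -1.089
endloop
endfacet
facet normal -0.642 0.122 -0.757
outer loop
vertex 0.148 2.662 -1.002
vertex 0.1 3.557 -0.817
vertex 0.73 3.244 -1.402
endloop
endfacet
facet normal -0.360 0.933 0.016
outer loop
vertex 0.1 3.557 -0.817
vertex 0.509 3.701 -0.011
vertex 0.953 3.886 -0.789
endloop
endfacet
facet normal 0.988 0.022 0.150
outer loop
vertex 1.529 3.195 -0.957
vertex 1.392 3.478 -0.098
vertex 1.44 2.583 -0.283
endloop
endfacet
facet normal 0.814 -0.479 -0.328
outer loop
vertex 1.529 3.195 -0.957
vertex 1.44 2.583 -0.283
vertex 1.031 2.439 -1.089
endloop
endfacet
facet normal 0.473 -0.160 -0.867
outer loop
vertex 1.529 3.195 -0.957
vertex 1.031 2.439 -1.089
vertex 0.73 3.244 -1.402
endloop
endfacet
facet normal 0.435 0.538 -0.722
outer loop
vertex 1.529 3.195 -0.957
vertex 0.73 3.244 -1.402
vertex 0.953 3.886 -0.789
endloop
endfacet
facet normal 0.753 0.651 -0.094
outer loop
vertex 1.529 3.195 -0.957
vertex 0.953 3.886 -0.789
vertex 1.392 3.478 -0.098
endloop
endfacet
facet normal 0.642 -0.122 0.757
outer loop
vertex 1.44 2.583 -0.283
vertex 1.392 3.478 -0.098
vertex 0.81 2.896 0.302
endloop
endfacet
facet normal 0.360 -0.933 -0.016
outer loop
vertex 1.031 2.439 -1.089
vertex 1.44 2.583 -0.283
vertex 0.587 2.254 -0.311
endloop
endfacet
facet normal -0.193 -0.417 -0.888
outer loop
vertex 0.73 3.244 -1.402
vertex 1.031 2.439 -1.089
vertex 0.148 2.662 -1.002
endloop
endfacet
facet normal -0.253 0.713 -0.654
outer loop
vertex 0.953 3.886 -0.789
vertex 0.73 3.244 -1.402
vertex 0.1 3.557 -0.817
endloop
endfacet
facet normal 0.262 0.895 0.362
outer loop
vertex 1.392 3.478 -0.098
vertex 0.953 3.886 -0.789
vertex 0.509 3.701 -0.011
endloop
endfacet
facet normal -0.703 -0.216 0.678
outer loop
vertex 1.874 2.302 4.569
vertex 2.038 3.906 5.249
vertex 0.753 2.836 3.577
endloop
endfacet
facet normal -0.093 -0.917 -0.388
outer loop
vertex 1.982 3.214 2.391
vertex 1.874 2.302 4.569
vertex 0.753 2.836 3.577
endloop
endfacet
facet normal -0.703 -0.216 0.678
outer loop
vertex 0.753 2.836 3.577
vertex 2.038 3.906 5.249
vertex 0.916 4.441 4.257
endloop
endfacet
facet normal -0.706 0.336 -0.624
outer loop
vertex 0.916 4.441 4.257
vertex 1.982 3.214 2.391
vertex 0.753 2.836 3.577
endloop
endfacet
facet normal 0.705 -0.337 0.624
outer loop
vertex 1.874 2.302 4.569
vertex 3.267 4.284 4.063
vertex 2.038 3.906 5.249
endloop
endfacet
facet normal -0.094 -0.917 -0.388
outer loop
vertex 3.104 2.679 3.383
vertex 1.874 2.302 4.569
vertex 1.982 3.214 2.391
endloop
endfacet
facet normal 0.705 -0.336 0.624
outer loop
vertex 3.104 2.679 3.383
vertex 3.267 4.284 4.063
vertex 1.874 2.302 4.569
endloop
endfacet
facet normal 0.093 0.917 0.389
outer loop
vertex 2.038 3.906 5.249
vertex 3.267 4.284 4.063
vertex 0.916 4.441 4.257
endloop
endfacet
facet normal -0.705 0.337 -0.624
outer loop
vertex 2.146 4.818 3.071
vertex 1.982 3.214 2.391
vertex 0.916 4.441 4.257
endloop
endfacet
facet normal 0.093 0.917 0.388
outer loop
vertex 0.916 4.441 4.257
vertex 3.267 4.284 4.063
vertex 2.146 4.818 3.071
endloop
endfacet
facet normal 0.702 0.216 -0.678
outer loop
vertex 2.146 4.818 3.071
vertex 3.104 2.679 3.383
vertex 1.982 3.214 2.391
endloop
endfacet
facet normal 0.703 0.216 -0.678
outer loop
vertex 3.267 4.284 4.063
vertex 3.104 2.679 3.383
vertex 2.146 4.818 3.071
endloop
endfacet

endsolid


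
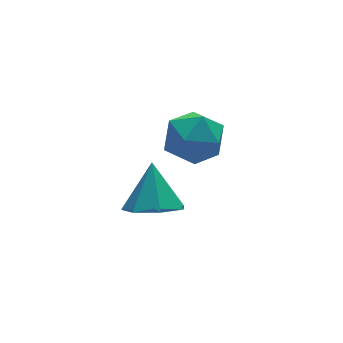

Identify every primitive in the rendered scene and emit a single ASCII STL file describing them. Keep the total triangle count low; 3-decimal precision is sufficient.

solid 
facet normal -0.236 -0.553 -0.799
outer loop
vertex 1.612 -3.283 -1.588
vertex 0.719 -3.196 -1.385
vertex 1.243 -2.655 -1.914
endloop
endfacet
facet normal 0.864 0.503 -0.009
outer loop
vertex 1.612 -3.283 -1.588
vertex 1.243 -2.655 -1.914
vertex 1.081 -2.344 -0.155
endloop
endfacet
facet normal -0.235 -0.554 -0.799
outer loop
vertex 1.243 -2.655 -1.914
vertex 0.719 -3.196 -1.385
vertex 0.479 -2.435 -1.842
endloop
endfacet
facet normal 0.261 0.954 -0.145
outer loop
vertex 1.243 -2.655 -1.914
vertex 0.479 -2.435 -1.842
vertex 1.081 -2.344 -0.155
endloop
endfacet
facet normal -0.235 -0.554 -0.799
outer loop
vertex 0.479 -2.435 -1.842
vertex 0.719 -3.196 -1.385
vertex -0.104 -2.788 -1.426
endloop
endfacet
facet normal -0.454 0.884 0.114
outer loop
vertex 0.479 -2.435 -1.842
vertex -0.104 -2.788 -1.426
vertex 1.081 -2.344 -0.155
endloop
endfacet
facet normal -0.235 -0.554 -0.799
outer loop
vertex -0.104 -2.788 -1.426
vertex 0.719 -3.196 -1.385
vertex -0.067 -3.448 -0.979
endloop
endfacet
facet normal -0.743 0.346 0.572
outer loop
vertex -0.104 -2.788 -1.426
vertex -0.067 -3.448 -0.979
vertex 1.081 -2.344 -0.155
endloop
endfacet
facet normal -0.235 -0.553 -0.799
outer loop
vertex -0.067 -3.448 -0.979
vertex 0.719 -3.196 -1.385
vertex 0.562 -3.919 -0.838
endloop
endfacet
facet normal -0.390 -0.255 0.885
outer loop
vertex -0.067 -3.448 -0.979
vertex 0.562 -3.919 -0.838
vertex 1.081 -2.344 -0.155
endloop
endfacet
facet normal -0.236 -0.553 -0.799
outer loop
vertex 0.562 -3.919 -0.838
vertex 0.719 -3.196 -1.385
vertex 1.309 -3.846 -1.109
endloop
endfacet
facet normal 0.342 -0.466 0.816
outer loop
vertex 0.562 -3.919 -0.838
vertex 1.309 -3.846 -1.109
vertex 1.081 -2.344 -0.155
endloop
endfacet
facet normal -0.236 -0.553 -0.799
outer loop
vertex 1.309 -3.846 -1.109
vertex 0.719 -3.196 -1.385
vertex 1.612 -3.283 -1.588
endloop
endfacet
facet normal 0.899 -0.129 0.418
outer loop
vertex 1.309 -3.846 -1.109
vertex 1.612 -3.283 -1.588
vertex 1.081 -2.344 -0.155
endloop
endfacet
facet normal 0.269 0.941 -0.204
outer loop
vertex 4.276 0.612 -2.72
vertex 3.307 0.948 -2.446
vertex 4.075 0.887 -1.714
endloop
endfacet
facet normal 0.830 0.558 0.013
outer loop
vertex 4.276 0.612 -2.72
vertex 4.075 0.887 -1.714
vertex 4.658 0.024 -1.922
endloop
endfacet
facet normal 0.903 0.003 -0.430
outer loop
vertex 4.276 0.612 -2.72
vertex 4.658 0.024 -1.922
vertex 4.25 -0.448 -2.782
endloop
endfacet
facet normal 0.387 0.044 -0.921
outer loop
vertex 4.276 0.612 -2.72
vertex 4.25 -0.448 -2.782
vertex 3.416 0.123 -3.105
endloop
endfacet
facet normal -0.005 0.624 -0.782
outer loop
vertex 4.276 0.612 -2.72
vertex 3.416 0.123 -3.105
vertex 3.307 0.948 -2.446
endloop
endfacet
facet normal 0.684 0.302 0.665
outer loop
vertex 4.658 0.024 -1.922
vertex 4.075 0.887 -1.714
vertex 3.924 -0.003 -1.155
endloop
endfacet
facet normal -0.224 0.923 0.312
outer loop
vertex 4.075 0.887 -1.714
vertex 3.307 0.948 -2.446
vertex 3.09 0.568 -1.478
endloop
endfacet
facet normal -0.666 0.410 -0.623
outer loop
vertex 3.307 0.948 -2.446
vertex 3.416 0.123 -3.105
vertex 2.682 0.096 -2.338
endloop
endfacet
facet normal -0.032 -0.528 -0.849
outer loop
vertex 3.416 0.123 -3.105
vertex 4.25 -0.448 -2.782
vertex 3.265 -0.767 -2.546
endloop
endfacet
facet normal 0.802 -0.595 -0.054
outer loop
vertex 4.25 -0.448 -2.782
vertex 4.658 0.024 -1.922
vertex 4.033 -0.828 -1.814
endloop
endfacet
facet normal -0.387 -0.044 0.921
outer loop
vertex 3.064 -0.492 -1.54
vertex 3.924 -0.003 -1.155
vertex 3.09 0.568 -1.478
endloop
endfacet
facet normal -0.903 -0.003 0.430
outer loop
vertex 3.064 -0.492 -1.54
vertex 3.09 0.568 -1.478
vertex 2.682 0.096 -2.338
endloop
endfacet
facet normal -0.830 -0.558 -0.013
outer loop
vertex 3.064 -0.492 -1.54
vertex 2.682 0.096 -2.338
vertex 3.265 -0.767 -2.546
endloop
endfacet
facet normal -0.269 -0.941 0.204
outer loop
vertex 3.064 -0.492 -1.54
vertex 3.265 -0.767 -2.546
vertex 4.033 -0.828 -1.814
endloop
endfacet
facet normal 0.005 -0.624 0.782
outer loop
vertex 3.064 -0.492 -1.54
vertex 4.033 -0.828 -1.814
vertex 3.924 -0.003 -1.155
endloop
endfacet
facet normal 0.032 0.528 0.849
outer loop
vertex 3.09 0.568 -1.478
vertex 3.924 -0.003 -1.155
vertex 4.075 0.887 -1.714
endloop
endfacet
facet normal -0.802 0.595 0.054
outer loop
vertex 2.682 0.096 -2.338
vertex 3.09 0.568 -1.478
vertex 3.307 0.948 -2.446
endloop
endfacet
facet normal -0.684 -0.302 -0.665
outer loop
vertex 3.265 -0.767 -2.546
vertex 2.682 0.096 -2.338
vertex 3.416 0.123 -3.105
endloop
endfacet
facet normal 0.224 -0.923 -0.312
outer loop
vertex 4.033 -0.828 -1.814
vertex 3.265 -0.767 -2.546
vertex 4.25 -0.448 -2.782
endloop
endfacet
facet normal 0.666 -0.410 0.623
outer loop
vertex 3.924 -0.003 -1.155
vertex 4.033 -0.828 -1.814
vertex 4.658 0.024 -1.922
endloop
endfacet

endsolid


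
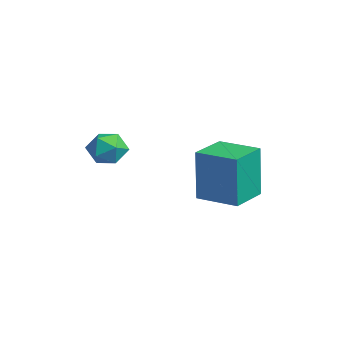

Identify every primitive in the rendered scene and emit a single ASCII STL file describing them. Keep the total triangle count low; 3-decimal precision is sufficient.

solid 
facet normal -0.595 0.804 0.001
outer loop
vertex 2.353 3.186 0.084
vertex 3.583 4.096 0.117
vertex 2.387 3.214 -1.936
endloop
endfacet
facet normal -0.804 -0.594 -0.022
outer loop
vertex 3.237 2.064 -1.937
vertex 2.353 3.186 0.084
vertex 2.387 3.214 -1.936
endloop
endfacet
facet normal -0.595 0.804 0.001
outer loop
vertex 2.387 3.214 -1.936
vertex 3.583 4.096 0.117
vertex 3.617 4.124 -1.902
endloop
endfacet
facet normal 0.017 0.014 -1.000
outer loop
vertex 3.617 4.124 -1.902
vertex 3.237 2.064 -1.937
vertex 2.387 3.214 -1.936
endloop
endfacet
facet normal -0.017 -0.013 1.000
outer loop
vertex 2.353 3.186 0.084
vertex 4.433 2.946 0.116
vertex 3.583 4.096 0.117
endloop
endfacet
facet normal -0.804 -0.594 -0.022
outer loop
vertex 3.203 2.036 0.082
vertex 2.353 3.186 0.084
vertex 3.237 2.064 -1.937
endloop
endfacet
facet normal -0.017 -0.014 1.000
outer loop
vertex 3.203 2.036 0.082
vertex 4.433 2.946 0.116
vertex 2.353 3.186 0.084
endloop
endfacet
facet normal 0.804 0.594 0.022
outer loop
vertex 3.583 4.096 0.117
vertex 4.433 2.946 0.116
vertex 3.617 4.124 -1.902
endloop
endfacet
facet normal 0.017 0.014 -1.000
outer loop
vertex 4.467 2.974 -1.904
vertex 3.237 2.064 -1.937
vertex 3.617 4.124 -1.902
endloop
endfacet
facet normal 0.804 0.594 0.022
outer loop
vertex 3.617 4.124 -1.902
vertex 4.433 2.946 0.116
vertex 4.467 2.974 -1.904
endloop
endfacet
facet normal 0.595 -0.804 -0.001
outer loop
vertex 4.467 2.974 -1.904
vertex 3.203 2.036 0.082
vertex 3.237 2.064 -1.937
endloop
endfacet
facet normal 0.595 -0.804 -0.001
outer loop
vertex 4.433 2.946 0.116
vertex 3.203 2.036 0.082
vertex 4.467 2.974 -1.904
endloop
endfacet
facet normal -0.966 0.199 0.164
outer loop
vertex 1.687 -0.013 0.295
vertex 1.5 -0.631 -0.059
vertex 1.62 -0.645 0.667
endloop
endfacet
facet normal -0.560 0.464 0.687
outer loop
vertex 1.687 -0.013 0.295
vertex 1.62 -0.645 0.667
vertex 2.178 -0.189 0.814
endloop
endfacet
facet normal -0.090 0.914 0.395
outer loop
vertex 1.687 -0.013 0.295
vertex 2.178 -0.189 0.814
vertex 2.404 0.108 0.179
endloop
endfacet
facet normal -0.207 0.928 -0.310
outer loop
vertex 1.687 -0.013 0.295
vertex 2.404 0.108 0.179
vertex 1.985 -0.166 -0.361
endloop
endfacet
facet normal -0.748 0.486 -0.453
outer loop
vertex 1.687 -0.013 0.295
vertex 1.985 -0.166 -0.361
vertex 1.5 -0.631 -0.059
endloop
endfacet
facet normal -0.195 -0.076 0.978
outer loop
vertex 2.178 -0.189 0.814
vertex 1.62 -0.645 0.667
vertex 2.295 -0.914 0.781
endloop
endfacet
facet normal -0.853 -0.505 0.131
outer loop
vertex 1.62 -0.645 0.667
vertex 1.5 -0.631 -0.059
vertex 1.876 -1.188 0.241
endloop
endfacet
facet normal -0.499 -0.041 -0.865
outer loop
vertex 1.5 -0.631 -0.059
vertex 1.985 -0.166 -0.361
vertex 2.102 -0.891 -0.394
endloop
endfacet
facet normal 0.376 0.675 -0.635
outer loop
vertex 1.985 -0.166 -0.361
vertex 2.404 0.108 0.179
vertex 2.66 -0.435 -0.247
endloop
endfacet
facet normal 0.564 0.653 0.506
outer loop
vertex 2.404 0.108 0.179
vertex 2.178 -0.189 0.814
vertex 2.78 -0.449 0.479
endloop
endfacet
facet normal 0.207 -0.928 0.310
outer loop
vertex 2.593 -1.067 0.125
vertex 2.295 -0.914 0.781
vertex 1.876 -1.188 0.241
endloop
endfacet
facet normal 0.090 -0.914 -0.395
outer loop
vertex 2.593 -1.067 0.125
vertex 1.876 -1.188 0.241
vertex 2.102 -0.891 -0.394
endloop
endfacet
facet normal 0.560 -0.464 -0.687
outer loop
vertex 2.593 -1.067 0.125
vertex 2.102 -0.891 -0.394
vertex 2.66 -0.435 -0.247
endloop
endfacet
facet normal 0.966 -0.199 -0.164
outer loop
vertex 2.593 -1.067 0.125
vertex 2.66 -0.435 -0.247
vertex 2.78 -0.449 0.479
endloop
endfacet
facet normal 0.748 -0.486 0.453
outer loop
vertex 2.593 -1.067 0.125
vertex 2.78 -0.449 0.479
vertex 2.295 -0.914 0.781
endloop
endfacet
facet normal -0.376 -0.675 0.635
outer loop
vertex 1.876 -1.188 0.241
vertex 2.295 -0.914 0.781
vertex 1.62 -0.645 0.667
endloop
endfacet
facet normal -0.564 -0.653 -0.506
outer loop
vertex 2.102 -0.891 -0.394
vertex 1.876 -1.188 0.241
vertex 1.5 -0.631 -0.059
endloop
endfacet
facet normal 0.195 0.076 -0.978
outer loop
vertex 2.66 -0.435 -0.247
vertex 2.102 -0.891 -0.394
vertex 1.985 -0.166 -0.361
endloop
endfacet
facet normal 0.853 0.505 -0.131
outer loop
vertex 2.78 -0.449 0.479
vertex 2.66 -0.435 -0.247
vertex 2.404 0.108 0.179
endloop
endfacet
facet normal 0.499 0.041 0.865
outer loop
vertex 2.295 -0.914 0.781
vertex 2.78 -0.449 0.479
vertex 2.178 -0.189 0.814
endloop
endfacet

endsolid


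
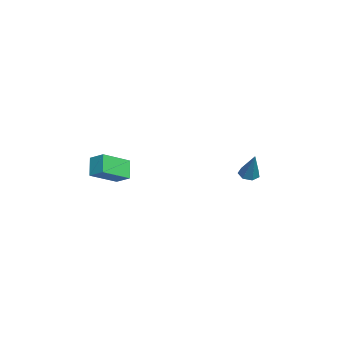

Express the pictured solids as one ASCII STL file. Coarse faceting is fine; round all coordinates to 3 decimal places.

solid 
facet normal -0.467 -0.167 -0.868
outer loop
vertex -0.465 3.084 -3.969
vertex -0.883 3.383 -3.802
vertex -0.441 3.541 -4.07
endloop
endfacet
facet normal 0.979 -0.091 -0.181
outer loop
vertex -0.465 3.084 -3.969
vertex -0.441 3.541 -4.07
vertex -0.117 3.657 -2.378
endloop
endfacet
facet normal -0.467 -0.166 -0.868
outer loop
vertex -0.441 3.541 -4.07
vertex -0.883 3.383 -3.802
vertex -0.749 3.879 -3.969
endloop
endfacet
facet normal 0.699 0.691 -0.181
outer loop
vertex -0.441 3.541 -4.07
vertex -0.749 3.879 -3.969
vertex -0.117 3.657 -2.378
endloop
endfacet
facet normal -0.466 -0.167 -0.869
outer loop
vertex -0.749 3.879 -3.969
vertex -0.883 3.383 -3.802
vertex -1.158 3.844 -3.743
endloop
endfacet
facet normal -0.007 0.990 0.141
outer loop
vertex -0.749 3.879 -3.969
vertex -1.158 3.844 -3.743
vertex -0.117 3.657 -2.378
endloop
endfacet
facet normal -0.467 -0.167 -0.869
outer loop
vertex -1.158 3.844 -3.743
vertex -0.883 3.383 -3.802
vertex -1.36 3.462 -3.561
endloop
endfacet
facet normal -0.608 0.580 0.543
outer loop
vertex -1.158 3.844 -3.743
vertex -1.36 3.462 -3.561
vertex -0.117 3.657 -2.378
endloop
endfacet
facet normal -0.467 -0.167 -0.869
outer loop
vertex -1.36 3.462 -3.561
vertex -0.883 3.383 -3.802
vertex -1.202 3.02 -3.561
endloop
endfacet
facet normal -0.651 -0.233 0.722
outer loop
vertex -1.36 3.462 -3.561
vertex -1.202 3.02 -3.561
vertex -0.117 3.657 -2.378
endloop
endfacet
facet normal -0.466 -0.167 -0.869
outer loop
vertex -1.202 3.02 -3.561
vertex -0.883 3.383 -3.802
vertex -0.804 2.852 -3.742
endloop
endfacet
facet normal -0.104 -0.833 0.544
outer loop
vertex -1.202 3.02 -3.561
vertex -0.804 2.852 -3.742
vertex -0.117 3.657 -2.378
endloop
endfacet
facet normal -0.467 -0.168 -0.868
outer loop
vertex -0.804 2.852 -3.742
vertex -0.883 3.383 -3.802
vertex -0.465 3.084 -3.969
endloop
endfacet
facet normal 0.622 -0.770 0.141
outer loop
vertex -0.804 2.852 -3.742
vertex -0.465 3.084 -3.969
vertex -0.117 3.657 -2.378
endloop
endfacet
facet normal -0.566 0.695 -0.443
outer loop
vertex 1.75 -2.105 -2.032
vertex 2.451 -2.075 -2.88
vertex 1.284 -2.744 -2.44
endloop
endfacet
facet normal -0.637 -0.027 0.770
outer loop
vertex 2.229 -3.905 -1.7
vertex 1.75 -2.105 -2.032
vertex 1.284 -2.744 -2.44
endloop
endfacet
facet normal -0.566 0.695 -0.443
outer loop
vertex 1.284 -2.744 -2.44
vertex 2.451 -2.075 -2.88
vertex 1.985 -2.714 -3.288
endloop
endfacet
facet normal -0.524 -0.718 -0.458
outer loop
vertex 1.985 -2.714 -3.288
vertex 2.229 -3.905 -1.7
vertex 1.284 -2.744 -2.44
endloop
endfacet
facet normal 0.524 0.718 0.458
outer loop
vertex 1.75 -2.105 -2.032
vertex 3.396 -3.236 -2.14
vertex 2.451 -2.075 -2.88
endloop
endfacet
facet normal -0.637 -0.027 0.770
outer loop
vertex 2.695 -3.266 -1.292
vertex 1.75 -2.105 -2.032
vertex 2.229 -3.905 -1.7
endloop
endfacet
facet normal 0.524 0.718 0.458
outer loop
vertex 2.695 -3.266 -1.292
vertex 3.396 -3.236 -2.14
vertex 1.75 -2.105 -2.032
endloop
endfacet
facet normal 0.637 0.027 -0.770
outer loop
vertex 2.451 -2.075 -2.88
vertex 3.396 -3.236 -2.14
vertex 1.985 -2.714 -3.288
endloop
endfacet
facet normal -0.524 -0.718 -0.458
outer loop
vertex 2.93 -3.875 -2.548
vertex 2.229 -3.905 -1.7
vertex 1.985 -2.714 -3.288
endloop
endfacet
facet normal 0.637 0.027 -0.770
outer loop
vertex 1.985 -2.714 -3.288
vertex 3.396 -3.236 -2.14
vertex 2.93 -3.875 -2.548
endloop
endfacet
facet normal 0.566 -0.695 0.443
outer loop
vertex 2.93 -3.875 -2.548
vertex 2.695 -3.266 -1.292
vertex 2.229 -3.905 -1.7
endloop
endfacet
facet normal 0.566 -0.695 0.443
outer loop
vertex 3.396 -3.236 -2.14
vertex 2.695 -3.266 -1.292
vertex 2.93 -3.875 -2.548
endloop
endfacet

endsolid


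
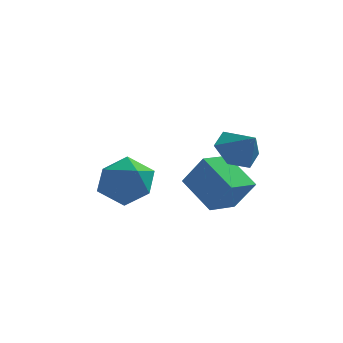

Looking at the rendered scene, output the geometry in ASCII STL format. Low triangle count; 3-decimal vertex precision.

solid 
facet normal -0.567 0.461 -0.682
outer loop
vertex 4.37 0.575 0.931
vertex 3.607 0.149 1.277
vertex 3.875 0.983 1.618
endloop
endfacet
facet normal 0.842 0.385 0.378
outer loop
vertex 4.37 0.575 0.931
vertex 3.875 0.983 1.618
vertex 4.293 -0.409 2.103
endloop
endfacet
facet normal -0.567 0.461 -0.682
outer loop
vertex 3.875 0.983 1.618
vertex 3.607 0.149 1.277
vertex 3.112 0.557 1.964
endloop
endfacet
facet normal 0.201 0.376 0.905
outer loop
vertex 3.875 0.983 1.618
vertex 3.112 0.557 1.964
vertex 4.293 -0.409 2.103
endloop
endfacet
facet normal -0.567 0.461 -0.682
outer loop
vertex 3.112 0.557 1.964
vertex 3.607 0.149 1.277
vertex 2.844 -0.277 1.623
endloop
endfacet
facet normal -0.325 -0.267 0.907
outer loop
vertex 3.112 0.557 1.964
vertex 2.844 -0.277 1.623
vertex 4.293 -0.409 2.103
endloop
endfacet
facet normal -0.567 0.461 -0.682
outer loop
vertex 2.844 -0.277 1.623
vertex 3.607 0.149 1.277
vertex 3.339 -0.685 0.936
endloop
endfacet
facet normal -0.209 -0.900 0.384
outer loop
vertex 2.844 -0.277 1.623
vertex 3.339 -0.685 0.936
vertex 4.293 -0.409 2.103
endloop
endfacet
facet normal -0.567 0.461 -0.682
outer loop
vertex 3.339 -0.685 0.936
vertex 3.607 0.149 1.277
vertex 4.102 -0.259 0.59
endloop
endfacet
facet normal 0.432 -0.890 -0.143
outer loop
vertex 3.339 -0.685 0.936
vertex 4.102 -0.259 0.59
vertex 4.293 -0.409 2.103
endloop
endfacet
facet normal -0.567 0.461 -0.682
outer loop
vertex 4.102 -0.259 0.59
vertex 3.607 0.149 1.277
vertex 4.37 0.575 0.931
endloop
endfacet
facet normal 0.958 -0.248 -0.146
outer loop
vertex 4.102 -0.259 0.59
vertex 4.37 0.575 0.931
vertex 4.293 -0.409 2.103
endloop
endfacet
facet normal -0.890 0.322 -0.323
outer loop
vertex -1.158 3.914 -2.627
vertex -1.684 2.887 -2.201
vertex -1.59 3.876 -1.475
endloop
endfacet
facet normal -0.469 0.871 -0.147
outer loop
vertex -1.158 3.914 -2.627
vertex -1.59 3.876 -1.475
vertex -0.511 4.418 -1.71
endloop
endfacet
facet normal 0.123 0.830 -0.543
outer loop
vertex -1.158 3.914 -2.627
vertex -0.511 4.418 -1.71
vertex 0.062 3.764 -2.58
endloop
endfacet
facet normal 0.069 0.256 -0.964
outer loop
vertex -1.158 3.914 -2.627
vertex 0.062 3.764 -2.58
vertex -0.663 2.817 -2.883
endloop
endfacet
facet normal -0.557 -0.058 -0.828
outer loop
vertex -1.158 3.914 -2.627
vertex -0.663 2.817 -2.883
vertex -1.684 2.887 -2.201
endloop
endfacet
facet normal -0.283 0.795 0.537
outer loop
vertex -0.511 4.418 -1.71
vertex -1.59 3.876 -1.475
vertex -0.637 3.703 -0.717
endloop
endfacet
facet normal -0.963 -0.094 0.252
outer loop
vertex -1.59 3.876 -1.475
vertex -1.684 2.887 -2.201
vertex -1.362 2.756 -1.02
endloop
endfacet
facet normal -0.425 -0.708 -0.564
outer loop
vertex -1.684 2.887 -2.201
vertex -0.663 2.817 -2.883
vertex -0.789 2.102 -1.89
endloop
endfacet
facet normal 0.588 -0.199 -0.784
outer loop
vertex -0.663 2.817 -2.883
vertex 0.062 3.764 -2.58
vertex 0.29 2.644 -2.125
endloop
endfacet
facet normal 0.676 0.730 -0.103
outer loop
vertex 0.062 3.764 -2.58
vertex -0.511 4.418 -1.71
vertex 0.384 3.633 -1.399
endloop
endfacet
facet normal -0.069 -0.256 0.964
outer loop
vertex -0.142 2.606 -0.973
vertex -0.637 3.703 -0.717
vertex -1.362 2.756 -1.02
endloop
endfacet
facet normal -0.123 -0.830 0.543
outer loop
vertex -0.142 2.606 -0.973
vertex -1.362 2.756 -1.02
vertex -0.789 2.102 -1.89
endloop
endfacet
facet normal 0.469 -0.871 0.147
outer loop
vertex -0.142 2.606 -0.973
vertex -0.789 2.102 -1.89
vertex 0.29 2.644 -2.125
endloop
endfacet
facet normal 0.890 -0.322 0.323
outer loop
vertex -0.142 2.606 -0.973
vertex 0.29 2.644 -2.125
vertex 0.384 3.633 -1.399
endloop
endfacet
facet normal 0.557 0.058 0.828
outer loop
vertex -0.142 2.606 -0.973
vertex 0.384 3.633 -1.399
vertex -0.637 3.703 -0.717
endloop
endfacet
facet normal -0.588 0.199 0.784
outer loop
vertex -1.362 2.756 -1.02
vertex -0.637 3.703 -0.717
vertex -1.59 3.876 -1.475
endloop
endfacet
facet normal -0.676 -0.730 0.103
outer loop
vertex -0.789 2.102 -1.89
vertex -1.362 2.756 -1.02
vertex -1.684 2.887 -2.201
endloop
endfacet
facet normal 0.283 -0.795 -0.537
outer loop
vertex 0.29 2.644 -2.125
vertex -0.789 2.102 -1.89
vertex -0.663 2.817 -2.883
endloop
endfacet
facet normal 0.963 0.094 -0.252
outer loop
vertex 0.384 3.633 -1.399
vertex 0.29 2.644 -2.125
vertex 0.062 3.764 -2.58
endloop
endfacet
facet normal 0.425 0.708 0.564
outer loop
vertex -0.637 3.703 -0.717
vertex 0.384 3.633 -1.399
vertex -0.511 4.418 -1.71
endloop
endfacet
facet normal -0.617 -0.762 0.195
outer loop
vertex 3.379 1.361 -1.141
vertex 2.273 2.495 -0.206
vertex 2.587 1.668 -2.45
endloop
endfacet
facet normal 0.601 -0.616 -0.508
outer loop
vertex 3.427 2.705 -2.714
vertex 3.379 1.361 -1.141
vertex 2.587 1.668 -2.45
endloop
endfacet
facet normal -0.618 -0.762 0.194
outer loop
vertex 2.587 1.668 -2.45
vertex 2.273 2.495 -0.206
vertex 1.481 2.803 -1.514
endloop
endfacet
facet normal -0.507 0.197 -0.839
outer loop
vertex 1.481 2.803 -1.514
vertex 3.427 2.705 -2.714
vertex 2.587 1.668 -2.45
endloop
endfacet
facet normal 0.507 -0.197 0.839
outer loop
vertex 3.379 1.361 -1.141
vertex 3.113 3.532 -0.47
vertex 2.273 2.495 -0.206
endloop
endfacet
facet normal 0.600 -0.617 -0.509
outer loop
vertex 4.219 2.397 -1.406
vertex 3.379 1.361 -1.141
vertex 3.427 2.705 -2.714
endloop
endfacet
facet normal 0.508 -0.197 0.839
outer loop
vertex 4.219 2.397 -1.406
vertex 3.113 3.532 -0.47
vertex 3.379 1.361 -1.141
endloop
endfacet
facet normal -0.601 0.616 0.509
outer loop
vertex 2.273 2.495 -0.206
vertex 3.113 3.532 -0.47
vertex 1.481 2.803 -1.514
endloop
endfacet
facet normal -0.507 0.197 -0.839
outer loop
vertex 2.321 3.839 -1.779
vertex 3.427 2.705 -2.714
vertex 1.481 2.803 -1.514
endloop
endfacet
facet normal -0.601 0.617 0.508
outer loop
vertex 1.481 2.803 -1.514
vertex 3.113 3.532 -0.47
vertex 2.321 3.839 -1.779
endloop
endfacet
facet normal 0.617 0.762 -0.194
outer loop
vertex 2.321 3.839 -1.779
vertex 4.219 2.397 -1.406
vertex 3.427 2.705 -2.714
endloop
endfacet
facet normal 0.617 0.762 -0.195
outer loop
vertex 3.113 3.532 -0.47
vertex 4.219 2.397 -1.406
vertex 2.321 3.839 -1.779
endloop
endfacet

endsolid


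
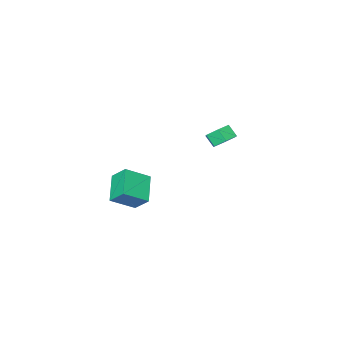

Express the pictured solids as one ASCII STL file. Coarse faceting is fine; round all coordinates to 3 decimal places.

solid 
facet normal -0.107 0.659 -0.745
outer loop
vertex -3.543 2.646 0.419
vertex -4.025 1.999 -0.084
vertex -4.487 2.587 0.502
endloop
endfacet
facet normal 0.011 0.750 0.662
outer loop
vertex -3.543 2.646 0.419
vertex -4.487 2.587 0.502
vertex -3.433 1.967 1.186
endloop
endfacet
facet normal 0.013 0.751 0.661
outer loop
vertex -3.433 1.967 1.186
vertex -4.487 2.587 0.502
vertex -4.377 1.909 1.27
endloop
endfacet
facet normal 0.107 -0.659 0.745
outer loop
vertex -3.433 1.967 1.186
vertex -4.377 1.909 1.27
vertex -3.915 1.321 0.684
endloop
endfacet
facet normal -0.107 0.658 -0.745
outer loop
vertex -4.487 2.587 0.502
vertex -4.025 1.999 -0.084
vertex -4.97 1.94 0.0
endloop
endfacet
facet normal -0.855 0.322 0.407
outer loop
vertex -4.487 2.587 0.502
vertex -4.97 1.94 0.0
vertex -4.377 1.909 1.27
endloop
endfacet
facet normal -0.855 0.321 0.407
outer loop
vertex -4.377 1.909 1.27
vertex -4.97 1.94 0.0
vertex -4.859 1.262 0.767
endloop
endfacet
facet normal 0.107 -0.659 0.745
outer loop
vertex -4.377 1.909 1.27
vertex -4.859 1.262 0.767
vertex -3.915 1.321 0.684
endloop
endfacet
facet normal -0.107 0.659 -0.745
outer loop
vertex -4.97 1.94 0.0
vertex -4.025 1.999 -0.084
vertex -4.507 1.353 -0.586
endloop
endfacet
facet normal -0.866 -0.430 -0.254
outer loop
vertex -4.97 1.94 0.0
vertex -4.507 1.353 -0.586
vertex -4.859 1.262 0.767
endloop
endfacet
facet normal -0.867 -0.428 -0.254
outer loop
vertex -4.859 1.262 0.767
vertex -4.507 1.353 -0.586
vertex -4.397 0.674 0.181
endloop
endfacet
facet normal 0.107 -0.659 0.745
outer loop
vertex -4.859 1.262 0.767
vertex -4.397 0.674 0.181
vertex -3.915 1.321 0.684
endloop
endfacet
facet normal -0.107 0.659 -0.745
outer loop
vertex -4.507 1.353 -0.586
vertex -4.025 1.999 -0.084
vertex -3.563 1.411 -0.67
endloop
endfacet
facet normal -0.013 -0.750 -0.662
outer loop
vertex -4.507 1.353 -0.586
vertex -3.563 1.411 -0.67
vertex -4.397 0.674 0.181
endloop
endfacet
facet normal -0.011 -0.750 -0.661
outer loop
vertex -4.397 0.674 0.181
vertex -3.563 1.411 -0.67
vertex -3.453 0.733 0.098
endloop
endfacet
facet normal 0.107 -0.659 0.745
outer loop
vertex -4.397 0.674 0.181
vertex -3.453 0.733 0.098
vertex -3.915 1.321 0.684
endloop
endfacet
facet normal -0.107 0.659 -0.745
outer loop
vertex -3.563 1.411 -0.67
vertex -4.025 1.999 -0.084
vertex -3.081 2.058 -0.167
endloop
endfacet
facet normal 0.855 -0.321 -0.406
outer loop
vertex -3.563 1.411 -0.67
vertex -3.081 2.058 -0.167
vertex -3.453 0.733 0.098
endloop
endfacet
facet normal 0.855 -0.321 -0.408
outer loop
vertex -3.453 0.733 0.098
vertex -3.081 2.058 -0.167
vertex -2.97 1.38 0.6
endloop
endfacet
facet normal 0.107 -0.658 0.745
outer loop
vertex -3.453 0.733 0.098
vertex -2.97 1.38 0.6
vertex -3.915 1.321 0.684
endloop
endfacet
facet normal -0.107 0.659 -0.745
outer loop
vertex -3.081 2.058 -0.167
vertex -4.025 1.999 -0.084
vertex -3.543 2.646 0.419
endloop
endfacet
facet normal 0.867 0.429 0.253
outer loop
vertex -3.081 2.058 -0.167
vertex -3.543 2.646 0.419
vertex -2.97 1.38 0.6
endloop
endfacet
facet normal 0.867 0.429 0.255
outer loop
vertex -2.97 1.38 0.6
vertex -3.543 2.646 0.419
vertex -3.433 1.967 1.186
endloop
endfacet
facet normal 0.107 -0.659 0.745
outer loop
vertex -2.97 1.38 0.6
vertex -3.433 1.967 1.186
vertex -3.915 1.321 0.684
endloop
endfacet
facet normal -0.807 0.293 -0.512
outer loop
vertex 2.487 2.604 -0.697
vertex 3.692 3.948 -1.827
vertex 2.73 1.562 -1.676
endloop
endfacet
facet normal -0.566 -0.631 0.531
outer loop
vertex 4.248 1.012 -0.713
vertex 2.487 2.604 -0.697
vertex 2.73 1.562 -1.676
endloop
endfacet
facet normal -0.807 0.293 -0.513
outer loop
vertex 2.73 1.562 -1.676
vertex 3.692 3.948 -1.827
vertex 3.936 2.907 -2.806
endloop
endfacet
facet normal 0.168 -0.718 -0.675
outer loop
vertex 3.936 2.907 -2.806
vertex 4.248 1.012 -0.713
vertex 2.73 1.562 -1.676
endloop
endfacet
facet normal -0.168 0.718 0.675
outer loop
vertex 2.487 2.604 -0.697
vertex 5.21 3.398 -0.864
vertex 3.692 3.948 -1.827
endloop
endfacet
facet normal -0.566 -0.631 0.530
outer loop
vertex 4.004 2.053 0.266
vertex 2.487 2.604 -0.697
vertex 4.248 1.012 -0.713
endloop
endfacet
facet normal -0.168 0.718 0.675
outer loop
vertex 4.004 2.053 0.266
vertex 5.21 3.398 -0.864
vertex 2.487 2.604 -0.697
endloop
endfacet
facet normal 0.565 0.632 -0.531
outer loop
vertex 3.692 3.948 -1.827
vertex 5.21 3.398 -0.864
vertex 3.936 2.907 -2.806
endloop
endfacet
facet normal 0.168 -0.718 -0.675
outer loop
vertex 5.453 2.356 -1.843
vertex 4.248 1.012 -0.713
vertex 3.936 2.907 -2.806
endloop
endfacet
facet normal 0.566 0.631 -0.531
outer loop
vertex 3.936 2.907 -2.806
vertex 5.21 3.398 -0.864
vertex 5.453 2.356 -1.843
endloop
endfacet
facet normal 0.807 -0.293 0.513
outer loop
vertex 5.453 2.356 -1.843
vertex 4.004 2.053 0.266
vertex 4.248 1.012 -0.713
endloop
endfacet
facet normal 0.807 -0.293 0.512
outer loop
vertex 5.21 3.398 -0.864
vertex 4.004 2.053 0.266
vertex 5.453 2.356 -1.843
endloop
endfacet

endsolid


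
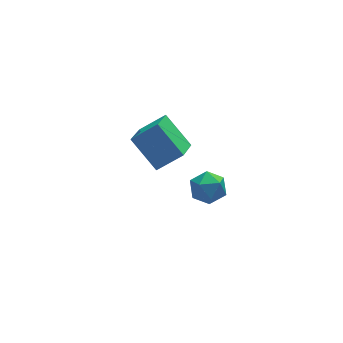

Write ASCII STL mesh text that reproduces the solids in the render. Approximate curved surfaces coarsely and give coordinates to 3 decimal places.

solid 
facet normal -0.797 0.099 -0.596
outer loop
vertex 1.162 2.916 0.697
vertex 1.816 4.037 0.008
vertex 1.844 1.849 -0.391
endloop
endfacet
facet normal -0.445 -0.763 0.469
outer loop
vertex 2.864 1.723 0.372
vertex 1.162 2.916 0.697
vertex 1.844 1.849 -0.391
endloop
endfacet
facet normal -0.796 0.099 -0.597
outer loop
vertex 1.844 1.849 -0.391
vertex 1.816 4.037 0.008
vertex 2.499 2.97 -1.08
endloop
endfacet
facet normal 0.408 -0.639 -0.652
outer loop
vertex 2.499 2.97 -1.08
vertex 2.864 1.723 0.372
vertex 1.844 1.849 -0.391
endloop
endfacet
facet normal -0.409 0.639 0.652
outer loop
vertex 1.162 2.916 0.697
vertex 2.836 3.911 0.771
vertex 1.816 4.037 0.008
endloop
endfacet
facet normal -0.445 -0.763 0.469
outer loop
vertex 2.181 2.79 1.46
vertex 1.162 2.916 0.697
vertex 2.864 1.723 0.372
endloop
endfacet
facet normal -0.409 0.639 0.651
outer loop
vertex 2.181 2.79 1.46
vertex 2.836 3.911 0.771
vertex 1.162 2.916 0.697
endloop
endfacet
facet normal 0.445 0.763 -0.469
outer loop
vertex 1.816 4.037 0.008
vertex 2.836 3.911 0.771
vertex 2.499 2.97 -1.08
endloop
endfacet
facet normal 0.409 -0.639 -0.652
outer loop
vertex 3.518 2.844 -0.317
vertex 2.864 1.723 0.372
vertex 2.499 2.97 -1.08
endloop
endfacet
facet normal 0.445 0.763 -0.469
outer loop
vertex 2.499 2.97 -1.08
vertex 2.836 3.911 0.771
vertex 3.518 2.844 -0.317
endloop
endfacet
facet normal 0.797 -0.098 0.596
outer loop
vertex 3.518 2.844 -0.317
vertex 2.181 2.79 1.46
vertex 2.864 1.723 0.372
endloop
endfacet
facet normal 0.797 -0.099 0.596
outer loop
vertex 2.836 3.911 0.771
vertex 2.181 2.79 1.46
vertex 3.518 2.844 -0.317
endloop
endfacet
facet normal -0.947 -0.014 0.322
outer loop
vertex 2.258 -1.007 1.817
vertex 2.15 -1.659 1.47
vertex 2.39 -1.648 2.177
endloop
endfacet
facet normal -0.527 0.331 0.783
outer loop
vertex 2.258 -1.007 1.817
vertex 2.39 -1.648 2.177
vertex 2.861 -1.074 2.251
endloop
endfacet
facet normal -0.217 0.873 0.436
outer loop
vertex 2.258 -1.007 1.817
vertex 2.861 -1.074 2.251
vertex 2.913 -0.731 1.59
endloop
endfacet
facet normal -0.446 0.862 -0.240
outer loop
vertex 2.258 -1.007 1.817
vertex 2.913 -0.731 1.59
vertex 2.474 -1.093 1.107
endloop
endfacet
facet normal -0.897 0.314 -0.311
outer loop
vertex 2.258 -1.007 1.817
vertex 2.474 -1.093 1.107
vertex 2.15 -1.659 1.47
endloop
endfacet
facet normal -0.014 -0.117 0.993
outer loop
vertex 2.861 -1.074 2.251
vertex 2.39 -1.648 2.177
vertex 3.126 -1.767 2.173
endloop
endfacet
facet normal -0.693 -0.677 0.246
outer loop
vertex 2.39 -1.648 2.177
vertex 2.15 -1.659 1.47
vertex 2.687 -2.129 1.69
endloop
endfacet
facet normal -0.613 -0.147 -0.776
outer loop
vertex 2.15 -1.659 1.47
vertex 2.474 -1.093 1.107
vertex 2.739 -1.786 1.029
endloop
endfacet
facet normal 0.116 0.741 -0.661
outer loop
vertex 2.474 -1.093 1.107
vertex 2.913 -0.731 1.59
vertex 3.21 -1.212 1.103
endloop
endfacet
facet normal 0.487 0.759 0.432
outer loop
vertex 2.913 -0.731 1.59
vertex 2.861 -1.074 2.251
vertex 3.45 -1.201 1.81
endloop
endfacet
facet normal 0.446 -0.862 0.240
outer loop
vertex 3.342 -1.853 1.463
vertex 3.126 -1.767 2.173
vertex 2.687 -2.129 1.69
endloop
endfacet
facet normal 0.217 -0.873 -0.436
outer loop
vertex 3.342 -1.853 1.463
vertex 2.687 -2.129 1.69
vertex 2.739 -1.786 1.029
endloop
endfacet
facet normal 0.527 -0.331 -0.783
outer loop
vertex 3.342 -1.853 1.463
vertex 2.739 -1.786 1.029
vertex 3.21 -1.212 1.103
endloop
endfacet
facet normal 0.947 0.014 -0.322
outer loop
vertex 3.342 -1.853 1.463
vertex 3.21 -1.212 1.103
vertex 3.45 -1.201 1.81
endloop
endfacet
facet normal 0.897 -0.314 0.311
outer loop
vertex 3.342 -1.853 1.463
vertex 3.45 -1.201 1.81
vertex 3.126 -1.767 2.173
endloop
endfacet
facet normal -0.116 -0.741 0.661
outer loop
vertex 2.687 -2.129 1.69
vertex 3.126 -1.767 2.173
vertex 2.39 -1.648 2.177
endloop
endfacet
facet normal -0.487 -0.759 -0.432
outer loop
vertex 2.739 -1.786 1.029
vertex 2.687 -2.129 1.69
vertex 2.15 -1.659 1.47
endloop
endfacet
facet normal 0.014 0.117 -0.993
outer loop
vertex 3.21 -1.212 1.103
vertex 2.739 -1.786 1.029
vertex 2.474 -1.093 1.107
endloop
endfacet
facet normal 0.693 0.677 -0.246
outer loop
vertex 3.45 -1.201 1.81
vertex 3.21 -1.212 1.103
vertex 2.913 -0.731 1.59
endloop
endfacet
facet normal 0.613 0.147 0.776
outer loop
vertex 3.126 -1.767 2.173
vertex 3.45 -1.201 1.81
vertex 2.861 -1.074 2.251
endloop
endfacet

endsolid
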